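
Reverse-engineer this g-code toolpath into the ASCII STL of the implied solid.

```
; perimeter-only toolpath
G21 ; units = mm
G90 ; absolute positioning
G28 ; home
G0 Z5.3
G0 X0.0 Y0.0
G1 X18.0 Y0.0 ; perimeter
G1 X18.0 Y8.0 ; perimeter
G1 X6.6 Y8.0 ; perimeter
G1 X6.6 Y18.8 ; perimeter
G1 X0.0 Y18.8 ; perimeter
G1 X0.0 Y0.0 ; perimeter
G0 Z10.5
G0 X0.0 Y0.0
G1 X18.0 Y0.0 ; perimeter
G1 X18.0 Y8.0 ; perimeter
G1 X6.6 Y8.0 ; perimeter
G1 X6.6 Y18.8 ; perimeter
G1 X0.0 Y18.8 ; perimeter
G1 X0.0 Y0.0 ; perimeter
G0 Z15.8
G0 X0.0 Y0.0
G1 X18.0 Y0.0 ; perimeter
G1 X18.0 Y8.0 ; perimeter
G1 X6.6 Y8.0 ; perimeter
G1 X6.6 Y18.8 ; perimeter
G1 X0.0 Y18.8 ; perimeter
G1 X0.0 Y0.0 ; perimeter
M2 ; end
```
solid part
  facet normal 0.0000 0.0000 -1.0000
    outer loop
      vertex 18.0 8.0 0.0
      vertex 18.0 0.0 0.0
      vertex 0.0 0.0 0.0
    endloop
  endfacet
  facet normal 0.0000 0.0000 -1.0000
    outer loop
      vertex 6.6 8.0 0.0
      vertex 18.0 8.0 0.0
      vertex 0.0 0.0 0.0
    endloop
  endfacet
  facet normal 0.0000 0.0000 -1.0000
    outer loop
      vertex 6.6 18.8 0.0
      vertex 6.6 8.0 0.0
      vertex 0.0 0.0 0.0
    endloop
  endfacet
  facet normal 0.0000 0.0000 -1.0000
    outer loop
      vertex 0.0 18.8 0.0
      vertex 6.6 18.8 0.0
      vertex 0.0 0.0 0.0
    endloop
  endfacet
  facet normal 0.0000 0.0000 1.0000
    outer loop
      vertex 0.0 0.0 15.8
      vertex 18.0 0.0 15.8
      vertex 18.0 8.0 15.8
    endloop
  endfacet
  facet normal 0.0000 0.0000 1.0000
    outer loop
      vertex 0.0 0.0 15.8
      vertex 18.0 8.0 15.8
      vertex 6.6 8.0 15.8
    endloop
  endfacet
  facet normal 0.0000 0.0000 1.0000
    outer loop
      vertex 0.0 0.0 15.8
      vertex 6.6 8.0 15.8
      vertex 6.6 18.8 15.8
    endloop
  endfacet
  facet normal 0.0000 0.0000 1.0000
    outer loop
      vertex 0.0 0.0 15.8
      vertex 6.6 18.8 15.8
      vertex 0.0 18.8 15.8
    endloop
  endfacet
  facet normal 0.0000 -1.0000 0.0000
    outer loop
      vertex 0.0 0.0 0.0
      vertex 18.0 0.0 0.0
      vertex 18.0 0.0 15.8
    endloop
  endfacet
  facet normal 0.0000 -1.0000 0.0000
    outer loop
      vertex 0.0 0.0 0.0
      vertex 18.0 0.0 15.8
      vertex 0.0 0.0 15.8
    endloop
  endfacet
  facet normal 1.0000 0.0000 0.0000
    outer loop
      vertex 18.0 0.0 0.0
      vertex 18.0 8.0 0.0
      vertex 18.0 8.0 15.8
    endloop
  endfacet
  facet normal 1.0000 0.0000 0.0000
    outer loop
      vertex 18.0 0.0 0.0
      vertex 18.0 8.0 15.8
      vertex 18.0 0.0 15.8
    endloop
  endfacet
  facet normal 0.0000 1.0000 0.0000
    outer loop
      vertex 18.0 8.0 0.0
      vertex 6.6 8.0 0.0
      vertex 6.6 8.0 15.8
    endloop
  endfacet
  facet normal 0.0000 1.0000 0.0000
    outer loop
      vertex 18.0 8.0 0.0
      vertex 6.6 8.0 15.8
      vertex 18.0 8.0 15.8
    endloop
  endfacet
  facet normal 1.0000 0.0000 0.0000
    outer loop
      vertex 6.6 8.0 0.0
      vertex 6.6 18.8 0.0
      vertex 6.6 18.8 15.8
    endloop
  endfacet
  facet normal 1.0000 0.0000 0.0000
    outer loop
      vertex 6.6 8.0 0.0
      vertex 6.6 18.8 15.8
      vertex 6.6 8.0 15.8
    endloop
  endfacet
  facet normal 0.0000 1.0000 0.0000
    outer loop
      vertex 6.6 18.8 0.0
      vertex 0.0 18.8 0.0
      vertex 0.0 18.8 15.8
    endloop
  endfacet
  facet normal 0.0000 1.0000 0.0000
    outer loop
      vertex 6.6 18.8 0.0
      vertex 0.0 18.8 15.8
      vertex 6.6 18.8 15.8
    endloop
  endfacet
  facet normal -1.0000 0.0000 0.0000
    outer loop
      vertex 0.0 18.8 0.0
      vertex 0.0 0.0 0.0
      vertex 0.0 0.0 15.8
    endloop
  endfacet
  facet normal -1.0000 0.0000 0.0000
    outer loop
      vertex 0.0 18.8 0.0
      vertex 0.0 0.0 15.8
      vertex 0.0 18.8 15.8
    endloop
  endfacet
endsolid part

The G0 Z moves step by Δz≈5.3 mm. Every layer's G1 loop is the same polygon, so the solid is a straight extrusion of it from z=0 to z≈15.8. Closing with flat bottom and top caps and triangulating gives 20 facets — an L-shaped prism: outer 18 × 18.8 mm, arm thicknesses ≈ 8 mm (horizontal) and 6.6 mm (vertical), extruded 15.8 mm in z.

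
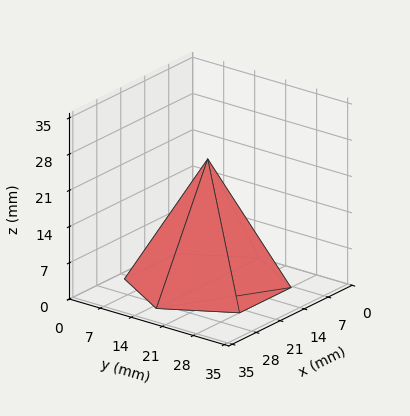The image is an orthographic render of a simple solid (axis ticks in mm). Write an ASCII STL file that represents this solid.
Reading the render: the shape is a regular 6-sided pyramid, base circumscribed radius ≈ 15 mm, apex at z ≈ 24 mm (dimensions read to the nearest mm from the axis ticks). For the STL, each face is triangulated and given an outward normal.

solid part
  facet normal 0.0000 0.0000 -1.0000
    outer loop
      vertex 7.5 28.0 0.0
      vertex 22.5 28.0 0.0
      vertex 30.0 15.0 0.0
    endloop
  endfacet
  facet normal 0.0000 0.0000 -1.0000
    outer loop
      vertex 0.0 15.0 0.0
      vertex 7.5 28.0 0.0
      vertex 30.0 15.0 0.0
    endloop
  endfacet
  facet normal 0.0000 0.0000 -1.0000
    outer loop
      vertex 7.5 2.0 0.0
      vertex 0.0 15.0 0.0
      vertex 30.0 15.0 0.0
    endloop
  endfacet
  facet normal 0.0000 0.0000 -1.0000
    outer loop
      vertex 22.5 2.0 0.0
      vertex 7.5 2.0 0.0
      vertex 30.0 15.0 0.0
    endloop
  endfacet
  facet normal 0.7617 0.4395 0.4761
    outer loop
      vertex 30.0 15.0 0.0
      vertex 22.5 28.0 0.0
      vertex 15.0 15.0 24.0
    endloop
  endfacet
  facet normal 0.0000 0.8793 0.4763
    outer loop
      vertex 22.5 28.0 0.0
      vertex 7.5 28.0 0.0
      vertex 15.0 15.0 24.0
    endloop
  endfacet
  facet normal -0.7617 0.4395 0.4761
    outer loop
      vertex 7.5 28.0 0.0
      vertex 0.0 15.0 0.0
      vertex 15.0 15.0 24.0
    endloop
  endfacet
  facet normal -0.7617 -0.4395 0.4761
    outer loop
      vertex 0.0 15.0 0.0
      vertex 7.5 2.0 0.0
      vertex 15.0 15.0 24.0
    endloop
  endfacet
  facet normal 0.0000 -0.8793 0.4763
    outer loop
      vertex 7.5 2.0 0.0
      vertex 22.5 2.0 0.0
      vertex 15.0 15.0 24.0
    endloop
  endfacet
  facet normal 0.7617 -0.4395 0.4761
    outer loop
      vertex 22.5 2.0 0.0
      vertex 30.0 15.0 0.0
      vertex 15.0 15.0 24.0
    endloop
  endfacet
endsolid part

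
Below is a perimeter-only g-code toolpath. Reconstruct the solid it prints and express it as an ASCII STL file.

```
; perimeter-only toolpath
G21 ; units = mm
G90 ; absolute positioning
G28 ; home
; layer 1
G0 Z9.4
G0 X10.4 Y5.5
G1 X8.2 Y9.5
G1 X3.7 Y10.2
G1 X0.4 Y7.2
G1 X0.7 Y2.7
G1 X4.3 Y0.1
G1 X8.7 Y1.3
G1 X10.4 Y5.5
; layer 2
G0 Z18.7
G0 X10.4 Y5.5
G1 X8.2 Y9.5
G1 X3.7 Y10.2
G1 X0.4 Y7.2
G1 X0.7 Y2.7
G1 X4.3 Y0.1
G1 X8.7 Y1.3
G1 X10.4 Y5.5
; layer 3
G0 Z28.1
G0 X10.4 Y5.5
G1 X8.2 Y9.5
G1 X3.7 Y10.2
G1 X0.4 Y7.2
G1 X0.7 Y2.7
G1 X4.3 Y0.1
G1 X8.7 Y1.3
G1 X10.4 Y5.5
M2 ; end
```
solid part
  facet normal 0.0000 0.0000 -1.0000
    outer loop
      vertex 3.7 10.2 0.0
      vertex 8.2 9.5 0.0
      vertex 10.4 5.5 0.0
    endloop
  endfacet
  facet normal 0.0000 0.0000 -1.0000
    outer loop
      vertex 0.4 7.2 0.0
      vertex 3.7 10.2 0.0
      vertex 10.4 5.5 0.0
    endloop
  endfacet
  facet normal 0.0000 0.0000 -1.0000
    outer loop
      vertex 0.7 2.7 0.0
      vertex 0.4 7.2 0.0
      vertex 10.4 5.5 0.0
    endloop
  endfacet
  facet normal 0.0000 0.0000 -1.0000
    outer loop
      vertex 4.3 0.1 0.0
      vertex 0.7 2.7 0.0
      vertex 10.4 5.5 0.0
    endloop
  endfacet
  facet normal 0.0000 0.0000 -1.0000
    outer loop
      vertex 8.7 1.3 0.0
      vertex 4.3 0.1 0.0
      vertex 10.4 5.5 0.0
    endloop
  endfacet
  facet normal 0.0000 0.0000 1.0000
    outer loop
      vertex 10.4 5.5 28.1
      vertex 8.2 9.5 28.1
      vertex 3.7 10.2 28.1
    endloop
  endfacet
  facet normal 0.0000 0.0000 1.0000
    outer loop
      vertex 10.4 5.5 28.1
      vertex 3.7 10.2 28.1
      vertex 0.4 7.2 28.1
    endloop
  endfacet
  facet normal 0.0000 0.0000 1.0000
    outer loop
      vertex 10.4 5.5 28.1
      vertex 0.4 7.2 28.1
      vertex 0.7 2.7 28.1
    endloop
  endfacet
  facet normal 0.0000 0.0000 1.0000
    outer loop
      vertex 10.4 5.5 28.1
      vertex 0.7 2.7 28.1
      vertex 4.3 0.1 28.1
    endloop
  endfacet
  facet normal 0.0000 0.0000 1.0000
    outer loop
      vertex 10.4 5.5 28.1
      vertex 4.3 0.1 28.1
      vertex 8.7 1.3 28.1
    endloop
  endfacet
  facet normal 0.8762 0.4819 0.0000
    outer loop
      vertex 10.4 5.5 0.0
      vertex 8.2 9.5 0.0
      vertex 8.2 9.5 28.1
    endloop
  endfacet
  facet normal 0.8762 0.4819 0.0000
    outer loop
      vertex 10.4 5.5 0.0
      vertex 8.2 9.5 28.1
      vertex 10.4 5.5 28.1
    endloop
  endfacet
  facet normal 0.1537 0.9881 0.0000
    outer loop
      vertex 8.2 9.5 0.0
      vertex 3.7 10.2 0.0
      vertex 3.7 10.2 28.1
    endloop
  endfacet
  facet normal 0.1537 0.9881 0.0000
    outer loop
      vertex 8.2 9.5 0.0
      vertex 3.7 10.2 28.1
      vertex 8.2 9.5 28.1
    endloop
  endfacet
  facet normal -0.6727 0.7399 0.0000
    outer loop
      vertex 3.7 10.2 0.0
      vertex 0.4 7.2 0.0
      vertex 0.4 7.2 28.1
    endloop
  endfacet
  facet normal -0.6727 0.7399 0.0000
    outer loop
      vertex 3.7 10.2 0.0
      vertex 0.4 7.2 28.1
      vertex 3.7 10.2 28.1
    endloop
  endfacet
  facet normal -0.9978 -0.0665 0.0000
    outer loop
      vertex 0.4 7.2 0.0
      vertex 0.7 2.7 0.0
      vertex 0.7 2.7 28.1
    endloop
  endfacet
  facet normal -0.9978 -0.0665 0.0000
    outer loop
      vertex 0.4 7.2 0.0
      vertex 0.7 2.7 28.1
      vertex 0.4 7.2 28.1
    endloop
  endfacet
  facet normal -0.5855 -0.8107 0.0000
    outer loop
      vertex 0.7 2.7 0.0
      vertex 4.3 0.1 0.0
      vertex 4.3 0.1 28.1
    endloop
  endfacet
  facet normal -0.5855 -0.8107 0.0000
    outer loop
      vertex 0.7 2.7 0.0
      vertex 4.3 0.1 28.1
      vertex 0.7 2.7 28.1
    endloop
  endfacet
  facet normal 0.2631 -0.9648 0.0000
    outer loop
      vertex 4.3 0.1 0.0
      vertex 8.7 1.3 0.0
      vertex 8.7 1.3 28.1
    endloop
  endfacet
  facet normal 0.2631 -0.9648 0.0000
    outer loop
      vertex 4.3 0.1 0.0
      vertex 8.7 1.3 28.1
      vertex 4.3 0.1 28.1
    endloop
  endfacet
  facet normal 0.9269 -0.3752 0.0000
    outer loop
      vertex 8.7 1.3 0.0
      vertex 10.4 5.5 0.0
      vertex 10.4 5.5 28.1
    endloop
  endfacet
  facet normal 0.9269 -0.3752 0.0000
    outer loop
      vertex 8.7 1.3 0.0
      vertex 10.4 5.5 28.1
      vertex 8.7 1.3 28.1
    endloop
  endfacet
endsolid part

The G0 Z moves step by Δz≈9.4 mm. Every layer's G1 loop is the same polygon, so the solid is a straight extrusion of it from z=0 to z≈28.1. Closing with flat bottom and top caps and triangulating gives 24 facets — a regular 7-sided prism (a cylinder approximated with 7 flat sides), circumscribed radius ≈ 5.2 mm, height ≈ 28.1 mm.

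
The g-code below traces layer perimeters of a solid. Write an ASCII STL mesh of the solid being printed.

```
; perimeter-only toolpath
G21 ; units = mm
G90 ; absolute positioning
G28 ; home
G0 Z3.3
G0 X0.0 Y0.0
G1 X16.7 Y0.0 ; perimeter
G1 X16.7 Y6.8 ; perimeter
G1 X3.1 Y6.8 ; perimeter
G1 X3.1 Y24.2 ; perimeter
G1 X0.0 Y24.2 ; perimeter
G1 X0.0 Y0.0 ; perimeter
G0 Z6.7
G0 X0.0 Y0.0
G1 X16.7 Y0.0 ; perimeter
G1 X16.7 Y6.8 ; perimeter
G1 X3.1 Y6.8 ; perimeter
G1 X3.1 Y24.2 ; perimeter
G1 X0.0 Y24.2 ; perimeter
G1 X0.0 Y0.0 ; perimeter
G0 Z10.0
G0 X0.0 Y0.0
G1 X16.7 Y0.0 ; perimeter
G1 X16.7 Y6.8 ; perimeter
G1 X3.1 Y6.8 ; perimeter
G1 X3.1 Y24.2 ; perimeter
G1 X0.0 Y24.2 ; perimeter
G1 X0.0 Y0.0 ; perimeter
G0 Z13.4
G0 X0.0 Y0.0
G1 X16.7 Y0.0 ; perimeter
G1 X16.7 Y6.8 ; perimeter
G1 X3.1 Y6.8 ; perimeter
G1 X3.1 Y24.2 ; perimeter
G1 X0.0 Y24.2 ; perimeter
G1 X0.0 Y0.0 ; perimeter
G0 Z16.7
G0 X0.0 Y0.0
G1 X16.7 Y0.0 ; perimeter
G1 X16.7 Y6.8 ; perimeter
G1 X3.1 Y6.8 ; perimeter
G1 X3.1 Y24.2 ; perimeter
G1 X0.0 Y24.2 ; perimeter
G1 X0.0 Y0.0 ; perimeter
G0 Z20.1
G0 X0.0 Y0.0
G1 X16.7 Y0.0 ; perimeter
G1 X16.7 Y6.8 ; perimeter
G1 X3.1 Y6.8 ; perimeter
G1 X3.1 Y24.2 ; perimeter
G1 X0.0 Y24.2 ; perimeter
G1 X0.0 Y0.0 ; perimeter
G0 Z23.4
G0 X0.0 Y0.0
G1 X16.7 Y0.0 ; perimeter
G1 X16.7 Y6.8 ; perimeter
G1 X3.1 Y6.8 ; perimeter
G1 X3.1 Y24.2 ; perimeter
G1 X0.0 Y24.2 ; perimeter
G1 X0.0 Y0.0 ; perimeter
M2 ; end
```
solid part
  facet normal 0.0000 0.0000 -1.0000
    outer loop
      vertex 16.7 6.8 0.0
      vertex 16.7 0.0 0.0
      vertex 0.0 0.0 0.0
    endloop
  endfacet
  facet normal 0.0000 0.0000 -1.0000
    outer loop
      vertex 3.1 6.8 0.0
      vertex 16.7 6.8 0.0
      vertex 0.0 0.0 0.0
    endloop
  endfacet
  facet normal 0.0000 0.0000 -1.0000
    outer loop
      vertex 3.1 24.2 0.0
      vertex 3.1 6.8 0.0
      vertex 0.0 0.0 0.0
    endloop
  endfacet
  facet normal 0.0000 0.0000 -1.0000
    outer loop
      vertex 0.0 24.2 0.0
      vertex 3.1 24.2 0.0
      vertex 0.0 0.0 0.0
    endloop
  endfacet
  facet normal 0.0000 0.0000 1.0000
    outer loop
      vertex 0.0 0.0 23.4
      vertex 16.7 0.0 23.4
      vertex 16.7 6.8 23.4
    endloop
  endfacet
  facet normal 0.0000 0.0000 1.0000
    outer loop
      vertex 0.0 0.0 23.4
      vertex 16.7 6.8 23.4
      vertex 3.1 6.8 23.4
    endloop
  endfacet
  facet normal 0.0000 0.0000 1.0000
    outer loop
      vertex 0.0 0.0 23.4
      vertex 3.1 6.8 23.4
      vertex 3.1 24.2 23.4
    endloop
  endfacet
  facet normal 0.0000 0.0000 1.0000
    outer loop
      vertex 0.0 0.0 23.4
      vertex 3.1 24.2 23.4
      vertex 0.0 24.2 23.4
    endloop
  endfacet
  facet normal 0.0000 -1.0000 0.0000
    outer loop
      vertex 0.0 0.0 0.0
      vertex 16.7 0.0 0.0
      vertex 16.7 0.0 23.4
    endloop
  endfacet
  facet normal 0.0000 -1.0000 0.0000
    outer loop
      vertex 0.0 0.0 0.0
      vertex 16.7 0.0 23.4
      vertex 0.0 0.0 23.4
    endloop
  endfacet
  facet normal 1.0000 0.0000 0.0000
    outer loop
      vertex 16.7 0.0 0.0
      vertex 16.7 6.8 0.0
      vertex 16.7 6.8 23.4
    endloop
  endfacet
  facet normal 1.0000 0.0000 0.0000
    outer loop
      vertex 16.7 0.0 0.0
      vertex 16.7 6.8 23.4
      vertex 16.7 0.0 23.4
    endloop
  endfacet
  facet normal 0.0000 1.0000 0.0000
    outer loop
      vertex 16.7 6.8 0.0
      vertex 3.1 6.8 0.0
      vertex 3.1 6.8 23.4
    endloop
  endfacet
  facet normal 0.0000 1.0000 0.0000
    outer loop
      vertex 16.7 6.8 0.0
      vertex 3.1 6.8 23.4
      vertex 16.7 6.8 23.4
    endloop
  endfacet
  facet normal 1.0000 0.0000 0.0000
    outer loop
      vertex 3.1 6.8 0.0
      vertex 3.1 24.2 0.0
      vertex 3.1 24.2 23.4
    endloop
  endfacet
  facet normal 1.0000 0.0000 0.0000
    outer loop
      vertex 3.1 6.8 0.0
      vertex 3.1 24.2 23.4
      vertex 3.1 6.8 23.4
    endloop
  endfacet
  facet normal 0.0000 1.0000 0.0000
    outer loop
      vertex 3.1 24.2 0.0
      vertex 0.0 24.2 0.0
      vertex 0.0 24.2 23.4
    endloop
  endfacet
  facet normal 0.0000 1.0000 0.0000
    outer loop
      vertex 3.1 24.2 0.0
      vertex 0.0 24.2 23.4
      vertex 3.1 24.2 23.4
    endloop
  endfacet
  facet normal -1.0000 0.0000 0.0000
    outer loop
      vertex 0.0 24.2 0.0
      vertex 0.0 0.0 0.0
      vertex 0.0 0.0 23.4
    endloop
  endfacet
  facet normal -1.0000 0.0000 0.0000
    outer loop
      vertex 0.0 24.2 0.0
      vertex 0.0 0.0 23.4
      vertex 0.0 24.2 23.4
    endloop
  endfacet
endsolid part

The G0 Z moves step by Δz≈3.3 mm. Every layer's G1 loop is the same polygon, so the solid is a straight extrusion of it from z=0 to z≈23.4. Closing with flat bottom and top caps and triangulating gives 20 facets — an L-shaped prism: outer 16.7 × 24.2 mm, arm thicknesses ≈ 6.8 mm (horizontal) and 3.1 mm (vertical), extruded 23.4 mm in z.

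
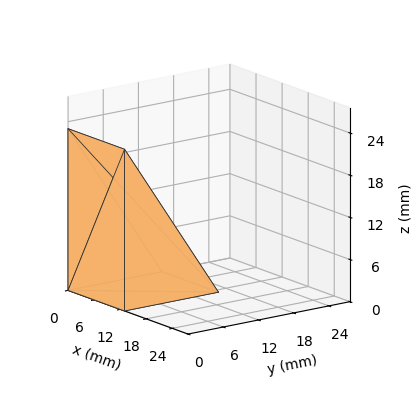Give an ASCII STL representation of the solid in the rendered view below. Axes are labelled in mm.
Reading the render: the shape is a wedge (ramp): 13 × 16 mm base, rising to 23 mm along the y=0 edge and sloping linearly to z=0 at y=16 (dimensions read to the nearest mm from the axis ticks). For the STL, each face is triangulated and given an outward normal.

solid part
  facet normal 0.0000 0.0000 -1.0000
    outer loop
      vertex 13.0 16.0 0.0
      vertex 13.0 0.0 0.0
      vertex 0.0 0.0 0.0
    endloop
  endfacet
  facet normal 0.0000 0.0000 -1.0000
    outer loop
      vertex 0.0 16.0 0.0
      vertex 13.0 16.0 0.0
      vertex 0.0 0.0 0.0
    endloop
  endfacet
  facet normal 0.0000 -1.0000 0.0000
    outer loop
      vertex 0.0 0.0 0.0
      vertex 13.0 0.0 0.0
      vertex 13.0 0.0 23.0
    endloop
  endfacet
  facet normal 0.0000 -1.0000 0.0000
    outer loop
      vertex 0.0 0.0 0.0
      vertex 13.0 0.0 23.0
      vertex 0.0 0.0 23.0
    endloop
  endfacet
  facet normal 0.0000 0.8209 0.5711
    outer loop
      vertex 0.0 0.0 23.0
      vertex 13.0 0.0 23.0
      vertex 13.0 16.0 0.0
    endloop
  endfacet
  facet normal 0.0000 0.8209 0.5711
    outer loop
      vertex 0.0 0.0 23.0
      vertex 13.0 16.0 0.0
      vertex 0.0 16.0 0.0
    endloop
  endfacet
  facet normal -1.0000 0.0000 0.0000
    outer loop
      vertex 0.0 0.0 23.0
      vertex 0.0 16.0 0.0
      vertex 0.0 0.0 0.0
    endloop
  endfacet
  facet normal 1.0000 0.0000 0.0000
    outer loop
      vertex 13.0 0.0 0.0
      vertex 13.0 16.0 0.0
      vertex 13.0 0.0 23.0
    endloop
  endfacet
endsolid part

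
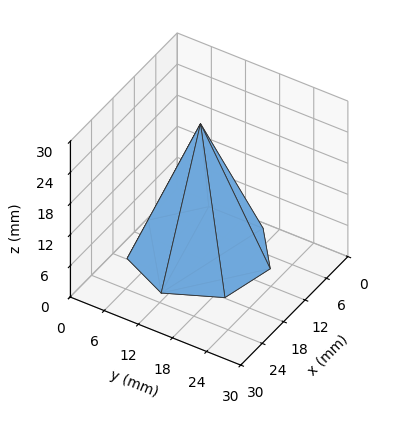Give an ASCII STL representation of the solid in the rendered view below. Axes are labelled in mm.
Reading the render: the shape is a regular 7-sided pyramid, base circumscribed radius ≈ 11 mm, apex at z ≈ 25 mm (dimensions read to the nearest mm from the axis ticks). For the STL, each face is triangulated and given an outward normal.

solid part
  facet normal 0.0000 0.0000 -1.0000
    outer loop
      vertex 8.55 21.72 0.00
      vertex 17.86 19.60 0.00
      vertex 22.00 11.00 0.00
    endloop
  endfacet
  facet normal 0.0000 0.0000 -1.0000
    outer loop
      vertex 1.09 15.77 0.00
      vertex 8.55 21.72 0.00
      vertex 22.00 11.00 0.00
    endloop
  endfacet
  facet normal 0.0000 0.0000 -1.0000
    outer loop
      vertex 1.09 6.23 0.00
      vertex 1.09 15.77 0.00
      vertex 22.00 11.00 0.00
    endloop
  endfacet
  facet normal 0.0000 0.0000 -1.0000
    outer loop
      vertex 8.55 0.28 0.00
      vertex 1.09 6.23 0.00
      vertex 22.00 11.00 0.00
    endloop
  endfacet
  facet normal 0.0000 0.0000 -1.0000
    outer loop
      vertex 17.86 2.40 0.00
      vertex 8.55 0.28 0.00
      vertex 22.00 11.00 0.00
    endloop
  endfacet
  facet normal 0.8376 0.4032 0.3685
    outer loop
      vertex 22.00 11.00 0.00
      vertex 17.86 19.60 0.00
      vertex 11.00 11.00 25.00
    endloop
  endfacet
  facet normal 0.2064 0.9064 0.3685
    outer loop
      vertex 17.86 19.60 0.00
      vertex 8.55 21.72 0.00
      vertex 11.00 11.00 25.00
    endloop
  endfacet
  facet normal -0.5797 0.7268 0.3685
    outer loop
      vertex 8.55 21.72 0.00
      vertex 1.09 15.77 0.00
      vertex 11.00 11.00 25.00
    endloop
  endfacet
  facet normal -0.9296 0.0000 0.3685
    outer loop
      vertex 1.09 15.77 0.00
      vertex 1.09 6.23 0.00
      vertex 11.00 11.00 25.00
    endloop
  endfacet
  facet normal -0.5797 -0.7268 0.3685
    outer loop
      vertex 1.09 6.23 0.00
      vertex 8.55 0.28 0.00
      vertex 11.00 11.00 25.00
    endloop
  endfacet
  facet normal 0.2064 -0.9064 0.3685
    outer loop
      vertex 8.55 0.28 0.00
      vertex 17.86 2.40 0.00
      vertex 11.00 11.00 25.00
    endloop
  endfacet
  facet normal 0.8376 -0.4032 0.3685
    outer loop
      vertex 17.86 2.40 0.00
      vertex 22.00 11.00 0.00
      vertex 11.00 11.00 25.00
    endloop
  endfacet
endsolid part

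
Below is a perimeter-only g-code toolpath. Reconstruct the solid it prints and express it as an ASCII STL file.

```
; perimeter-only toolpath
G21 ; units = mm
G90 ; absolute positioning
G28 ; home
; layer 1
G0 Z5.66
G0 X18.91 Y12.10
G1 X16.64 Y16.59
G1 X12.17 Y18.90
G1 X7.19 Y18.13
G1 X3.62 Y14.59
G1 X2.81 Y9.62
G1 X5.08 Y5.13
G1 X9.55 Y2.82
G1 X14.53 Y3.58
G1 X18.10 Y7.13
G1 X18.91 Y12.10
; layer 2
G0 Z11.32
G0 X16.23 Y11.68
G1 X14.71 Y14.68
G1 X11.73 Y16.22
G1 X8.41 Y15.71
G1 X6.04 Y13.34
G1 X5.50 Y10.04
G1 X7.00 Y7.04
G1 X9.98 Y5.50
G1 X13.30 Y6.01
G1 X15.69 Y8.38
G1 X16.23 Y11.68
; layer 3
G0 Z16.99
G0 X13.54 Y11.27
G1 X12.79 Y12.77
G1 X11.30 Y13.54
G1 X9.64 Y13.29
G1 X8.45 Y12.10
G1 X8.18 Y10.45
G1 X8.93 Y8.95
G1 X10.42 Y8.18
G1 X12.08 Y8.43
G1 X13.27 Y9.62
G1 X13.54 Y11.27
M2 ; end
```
solid part
  facet normal 0.0000 0.0000 -1.0000
    outer loop
      vertex 12.61 21.58 0.00
      vertex 18.57 18.50 0.00
      vertex 21.59 12.51 0.00
    endloop
  endfacet
  facet normal 0.0000 0.0000 -1.0000
    outer loop
      vertex 5.97 20.56 0.00
      vertex 12.61 21.58 0.00
      vertex 21.59 12.51 0.00
    endloop
  endfacet
  facet normal 0.0000 0.0000 -1.0000
    outer loop
      vertex 1.21 15.83 0.00
      vertex 5.97 20.56 0.00
      vertex 21.59 12.51 0.00
    endloop
  endfacet
  facet normal 0.0000 0.0000 -1.0000
    outer loop
      vertex 0.13 9.21 0.00
      vertex 1.21 15.83 0.00
      vertex 21.59 12.51 0.00
    endloop
  endfacet
  facet normal 0.0000 0.0000 -1.0000
    outer loop
      vertex 3.15 3.22 0.00
      vertex 0.13 9.21 0.00
      vertex 21.59 12.51 0.00
    endloop
  endfacet
  facet normal 0.0000 0.0000 -1.0000
    outer loop
      vertex 9.11 0.14 0.00
      vertex 3.15 3.22 0.00
      vertex 21.59 12.51 0.00
    endloop
  endfacet
  facet normal 0.0000 0.0000 -1.0000
    outer loop
      vertex 15.75 1.16 0.00
      vertex 9.11 0.14 0.00
      vertex 21.59 12.51 0.00
    endloop
  endfacet
  facet normal 0.0000 0.0000 -1.0000
    outer loop
      vertex 20.51 5.89 0.00
      vertex 15.75 1.16 0.00
      vertex 21.59 12.51 0.00
    endloop
  endfacet
  facet normal 0.8125 0.4096 0.4148
    outer loop
      vertex 21.59 12.51 0.00
      vertex 18.57 18.50 0.00
      vertex 10.86 10.86 22.65
    endloop
  endfacet
  facet normal 0.4177 0.8083 0.4149
    outer loop
      vertex 18.57 18.50 0.00
      vertex 12.61 21.58 0.00
      vertex 10.86 10.86 22.65
    endloop
  endfacet
  facet normal -0.1381 0.8993 0.4150
    outer loop
      vertex 12.61 21.58 0.00
      vertex 5.97 20.56 0.00
      vertex 10.86 10.86 22.65
    endloop
  endfacet
  facet normal -0.6413 0.6454 0.4149
    outer loop
      vertex 5.97 20.56 0.00
      vertex 1.21 15.83 0.00
      vertex 10.86 10.86 22.65
    endloop
  endfacet
  facet normal -0.8981 0.1465 0.4148
    outer loop
      vertex 1.21 15.83 0.00
      vertex 0.13 9.21 0.00
      vertex 10.86 10.86 22.65
    endloop
  endfacet
  facet normal -0.8125 -0.4096 0.4148
    outer loop
      vertex 0.13 9.21 0.00
      vertex 3.15 3.22 0.00
      vertex 10.86 10.86 22.65
    endloop
  endfacet
  facet normal -0.4177 -0.8083 0.4149
    outer loop
      vertex 3.15 3.22 0.00
      vertex 9.11 0.14 0.00
      vertex 10.86 10.86 22.65
    endloop
  endfacet
  facet normal 0.1381 -0.8993 0.4150
    outer loop
      vertex 9.11 0.14 0.00
      vertex 15.75 1.16 0.00
      vertex 10.86 10.86 22.65
    endloop
  endfacet
  facet normal 0.6413 -0.6454 0.4149
    outer loop
      vertex 15.75 1.16 0.00
      vertex 20.51 5.89 0.00
      vertex 10.86 10.86 22.65
    endloop
  endfacet
  facet normal 0.8981 -0.1465 0.4148
    outer loop
      vertex 20.51 5.89 0.00
      vertex 21.59 12.51 0.00
      vertex 10.86 10.86 22.65
    endloop
  endfacet
endsolid part

The G0 Z moves step by Δz≈5.66 mm. The G1 loops shrink linearly with z, so the solid tapers from its base footprint up to z≈22.6. Closing with a flat bottom cap and the tapered top and triangulating gives 18 facets — a regular 10-sided pyramid, base circumscribed radius ≈ 10.9 mm, apex at z ≈ 22.6 mm.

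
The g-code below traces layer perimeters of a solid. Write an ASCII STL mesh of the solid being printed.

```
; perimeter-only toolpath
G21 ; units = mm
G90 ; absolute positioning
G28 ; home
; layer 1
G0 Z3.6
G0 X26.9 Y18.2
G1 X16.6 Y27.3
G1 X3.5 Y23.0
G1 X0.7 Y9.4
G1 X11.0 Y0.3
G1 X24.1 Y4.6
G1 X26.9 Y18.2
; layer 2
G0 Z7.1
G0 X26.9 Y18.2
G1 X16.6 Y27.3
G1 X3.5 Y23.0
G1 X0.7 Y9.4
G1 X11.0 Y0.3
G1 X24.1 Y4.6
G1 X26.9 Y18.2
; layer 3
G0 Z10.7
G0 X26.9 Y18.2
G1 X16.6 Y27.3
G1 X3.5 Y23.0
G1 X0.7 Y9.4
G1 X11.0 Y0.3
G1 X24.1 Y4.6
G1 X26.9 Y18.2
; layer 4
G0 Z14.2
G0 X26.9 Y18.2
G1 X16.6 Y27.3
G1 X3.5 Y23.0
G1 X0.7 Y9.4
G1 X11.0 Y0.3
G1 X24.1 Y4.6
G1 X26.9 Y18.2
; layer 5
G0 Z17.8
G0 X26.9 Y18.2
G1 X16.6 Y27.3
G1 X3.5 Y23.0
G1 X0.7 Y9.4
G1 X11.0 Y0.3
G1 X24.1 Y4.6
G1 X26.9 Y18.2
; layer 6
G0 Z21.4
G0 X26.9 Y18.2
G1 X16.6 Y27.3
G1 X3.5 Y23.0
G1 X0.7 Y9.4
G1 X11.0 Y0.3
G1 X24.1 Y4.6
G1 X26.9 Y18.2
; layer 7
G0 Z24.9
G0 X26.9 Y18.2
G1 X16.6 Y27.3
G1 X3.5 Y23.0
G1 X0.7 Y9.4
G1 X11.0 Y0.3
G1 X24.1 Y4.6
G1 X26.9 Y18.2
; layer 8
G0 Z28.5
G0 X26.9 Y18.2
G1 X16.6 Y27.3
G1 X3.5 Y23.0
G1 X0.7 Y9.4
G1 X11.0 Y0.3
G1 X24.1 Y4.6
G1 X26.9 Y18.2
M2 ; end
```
solid part
  facet normal 0.0000 0.0000 -1.0000
    outer loop
      vertex 3.5 23.0 0.0
      vertex 16.6 27.3 0.0
      vertex 26.9 18.2 0.0
    endloop
  endfacet
  facet normal 0.0000 0.0000 -1.0000
    outer loop
      vertex 0.7 9.4 0.0
      vertex 3.5 23.0 0.0
      vertex 26.9 18.2 0.0
    endloop
  endfacet
  facet normal 0.0000 0.0000 -1.0000
    outer loop
      vertex 11.0 0.3 0.0
      vertex 0.7 9.4 0.0
      vertex 26.9 18.2 0.0
    endloop
  endfacet
  facet normal 0.0000 0.0000 -1.0000
    outer loop
      vertex 24.1 4.6 0.0
      vertex 11.0 0.3 0.0
      vertex 26.9 18.2 0.0
    endloop
  endfacet
  facet normal 0.0000 0.0000 1.0000
    outer loop
      vertex 26.9 18.2 28.5
      vertex 16.6 27.3 28.5
      vertex 3.5 23.0 28.5
    endloop
  endfacet
  facet normal 0.0000 0.0000 1.0000
    outer loop
      vertex 26.9 18.2 28.5
      vertex 3.5 23.0 28.5
      vertex 0.7 9.4 28.5
    endloop
  endfacet
  facet normal 0.0000 0.0000 1.0000
    outer loop
      vertex 26.9 18.2 28.5
      vertex 0.7 9.4 28.5
      vertex 11.0 0.3 28.5
    endloop
  endfacet
  facet normal 0.0000 0.0000 1.0000
    outer loop
      vertex 26.9 18.2 28.5
      vertex 11.0 0.3 28.5
      vertex 24.1 4.6 28.5
    endloop
  endfacet
  facet normal 0.6621 0.7494 0.0000
    outer loop
      vertex 26.9 18.2 0.0
      vertex 16.6 27.3 0.0
      vertex 16.6 27.3 28.5
    endloop
  endfacet
  facet normal 0.6621 0.7494 0.0000
    outer loop
      vertex 26.9 18.2 0.0
      vertex 16.6 27.3 28.5
      vertex 26.9 18.2 28.5
    endloop
  endfacet
  facet normal -0.3119 0.9501 0.0000
    outer loop
      vertex 16.6 27.3 0.0
      vertex 3.5 23.0 0.0
      vertex 3.5 23.0 28.5
    endloop
  endfacet
  facet normal -0.3119 0.9501 0.0000
    outer loop
      vertex 16.6 27.3 0.0
      vertex 3.5 23.0 28.5
      vertex 16.6 27.3 28.5
    endloop
  endfacet
  facet normal -0.9795 0.2017 0.0000
    outer loop
      vertex 3.5 23.0 0.0
      vertex 0.7 9.4 0.0
      vertex 0.7 9.4 28.5
    endloop
  endfacet
  facet normal -0.9795 0.2017 0.0000
    outer loop
      vertex 3.5 23.0 0.0
      vertex 0.7 9.4 28.5
      vertex 3.5 23.0 28.5
    endloop
  endfacet
  facet normal -0.6621 -0.7494 0.0000
    outer loop
      vertex 0.7 9.4 0.0
      vertex 11.0 0.3 0.0
      vertex 11.0 0.3 28.5
    endloop
  endfacet
  facet normal -0.6621 -0.7494 0.0000
    outer loop
      vertex 0.7 9.4 0.0
      vertex 11.0 0.3 28.5
      vertex 0.7 9.4 28.5
    endloop
  endfacet
  facet normal 0.3119 -0.9501 0.0000
    outer loop
      vertex 11.0 0.3 0.0
      vertex 24.1 4.6 0.0
      vertex 24.1 4.6 28.5
    endloop
  endfacet
  facet normal 0.3119 -0.9501 0.0000
    outer loop
      vertex 11.0 0.3 0.0
      vertex 24.1 4.6 28.5
      vertex 11.0 0.3 28.5
    endloop
  endfacet
  facet normal 0.9795 -0.2017 0.0000
    outer loop
      vertex 24.1 4.6 0.0
      vertex 26.9 18.2 0.0
      vertex 26.9 18.2 28.5
    endloop
  endfacet
  facet normal 0.9795 -0.2017 0.0000
    outer loop
      vertex 24.1 4.6 0.0
      vertex 26.9 18.2 28.5
      vertex 24.1 4.6 28.5
    endloop
  endfacet
endsolid part

The G0 Z moves step by Δz≈3.6 mm. Every layer's G1 loop is the same polygon, so the solid is a straight extrusion of it from z=0 to z≈28.5. Closing with flat bottom and top caps and triangulating gives 20 facets — a regular 6-sided prism (a cylinder approximated with 6 flat sides), circumscribed radius ≈ 13.8 mm, height ≈ 28.5 mm.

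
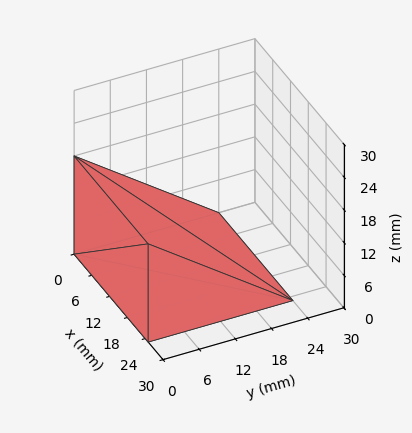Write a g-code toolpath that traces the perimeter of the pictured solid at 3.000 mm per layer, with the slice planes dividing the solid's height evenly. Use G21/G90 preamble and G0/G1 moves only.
Reading the render: the shape is a wedge (ramp): 25 × 24 mm base, rising to 18 mm along the y=0 edge and sloping linearly to z=0 at y=24 (dimensions read to the nearest mm from the axis ticks). For the g-code, the solid's height is divided into equal slices at the stated Δz and each level perimeter traced with G1 moves after a G0 lift.

; perimeter-only toolpath
G21 ; units = mm
G90 ; absolute positioning
G28 ; home
; layer 1
G0 Z3.000
G0 X0.000 Y0.000
G1 X25.000 Y0.000
G1 X25.000 Y20.000
G1 X0.000 Y20.000
G1 X0.000 Y0.000
; layer 2
G0 Z6.000
G0 X0.000 Y0.000
G1 X25.000 Y0.000
G1 X25.000 Y16.000
G1 X0.000 Y16.000
G1 X0.000 Y0.000
; layer 3
G0 Z9.000
G0 X0.000 Y0.000
G1 X25.000 Y0.000
G1 X25.000 Y12.000
G1 X0.000 Y12.000
G1 X0.000 Y0.000
; layer 4
G0 Z12.000
G0 X0.000 Y0.000
G1 X25.000 Y0.000
G1 X25.000 Y8.000
G1 X0.000 Y8.000
G1 X0.000 Y0.000
; layer 5
G0 Z15.000
G0 X0.000 Y0.000
G1 X25.000 Y0.000
G1 X25.000 Y4.000
G1 X0.000 Y4.000
G1 X0.000 Y0.000
M2 ; end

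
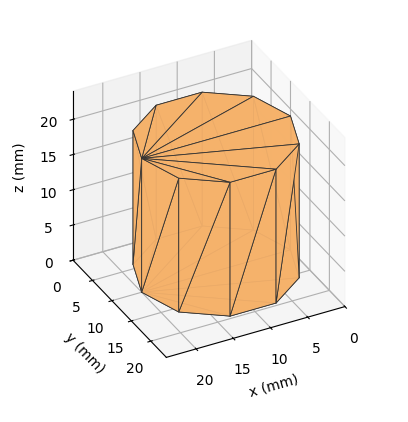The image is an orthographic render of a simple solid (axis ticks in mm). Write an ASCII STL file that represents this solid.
Reading the render: the shape is a regular 10-sided prism (a cylinder approximated with 10 flat sides), circumscribed radius ≈ 10 mm, height ≈ 19 mm (dimensions read to the nearest mm from the axis ticks). For the STL, each face is triangulated and given an outward normal.

solid part
  facet normal 0.0000 0.0000 -1.0000
    outer loop
      vertex 13.09 19.51 0.00
      vertex 18.09 15.88 0.00
      vertex 20.00 10.00 0.00
    endloop
  endfacet
  facet normal 0.0000 0.0000 -1.0000
    outer loop
      vertex 6.91 19.51 0.00
      vertex 13.09 19.51 0.00
      vertex 20.00 10.00 0.00
    endloop
  endfacet
  facet normal 0.0000 0.0000 -1.0000
    outer loop
      vertex 1.91 15.88 0.00
      vertex 6.91 19.51 0.00
      vertex 20.00 10.00 0.00
    endloop
  endfacet
  facet normal 0.0000 0.0000 -1.0000
    outer loop
      vertex 0.00 10.00 0.00
      vertex 1.91 15.88 0.00
      vertex 20.00 10.00 0.00
    endloop
  endfacet
  facet normal 0.0000 0.0000 -1.0000
    outer loop
      vertex 1.91 4.12 0.00
      vertex 0.00 10.00 0.00
      vertex 20.00 10.00 0.00
    endloop
  endfacet
  facet normal 0.0000 0.0000 -1.0000
    outer loop
      vertex 6.91 0.49 0.00
      vertex 1.91 4.12 0.00
      vertex 20.00 10.00 0.00
    endloop
  endfacet
  facet normal 0.0000 0.0000 -1.0000
    outer loop
      vertex 13.09 0.49 0.00
      vertex 6.91 0.49 0.00
      vertex 20.00 10.00 0.00
    endloop
  endfacet
  facet normal 0.0000 0.0000 -1.0000
    outer loop
      vertex 18.09 4.12 0.00
      vertex 13.09 0.49 0.00
      vertex 20.00 10.00 0.00
    endloop
  endfacet
  facet normal 0.0000 0.0000 1.0000
    outer loop
      vertex 20.00 10.00 19.00
      vertex 18.09 15.88 19.00
      vertex 13.09 19.51 19.00
    endloop
  endfacet
  facet normal 0.0000 0.0000 1.0000
    outer loop
      vertex 20.00 10.00 19.00
      vertex 13.09 19.51 19.00
      vertex 6.91 19.51 19.00
    endloop
  endfacet
  facet normal 0.0000 0.0000 1.0000
    outer loop
      vertex 20.00 10.00 19.00
      vertex 6.91 19.51 19.00
      vertex 1.91 15.88 19.00
    endloop
  endfacet
  facet normal 0.0000 0.0000 1.0000
    outer loop
      vertex 20.00 10.00 19.00
      vertex 1.91 15.88 19.00
      vertex 0.00 10.00 19.00
    endloop
  endfacet
  facet normal 0.0000 0.0000 1.0000
    outer loop
      vertex 20.00 10.00 19.00
      vertex 0.00 10.00 19.00
      vertex 1.91 4.12 19.00
    endloop
  endfacet
  facet normal 0.0000 0.0000 1.0000
    outer loop
      vertex 20.00 10.00 19.00
      vertex 1.91 4.12 19.00
      vertex 6.91 0.49 19.00
    endloop
  endfacet
  facet normal 0.0000 0.0000 1.0000
    outer loop
      vertex 20.00 10.00 19.00
      vertex 6.91 0.49 19.00
      vertex 13.09 0.49 19.00
    endloop
  endfacet
  facet normal 0.0000 0.0000 1.0000
    outer loop
      vertex 20.00 10.00 19.00
      vertex 13.09 0.49 19.00
      vertex 18.09 4.12 19.00
    endloop
  endfacet
  facet normal 0.9511 0.3089 0.0000
    outer loop
      vertex 20.00 10.00 0.00
      vertex 18.09 15.88 0.00
      vertex 18.09 15.88 19.00
    endloop
  endfacet
  facet normal 0.9511 0.3089 0.0000
    outer loop
      vertex 20.00 10.00 0.00
      vertex 18.09 15.88 19.00
      vertex 20.00 10.00 19.00
    endloop
  endfacet
  facet normal 0.5875 0.8092 0.0000
    outer loop
      vertex 18.09 15.88 0.00
      vertex 13.09 19.51 0.00
      vertex 13.09 19.51 19.00
    endloop
  endfacet
  facet normal 0.5875 0.8092 0.0000
    outer loop
      vertex 18.09 15.88 0.00
      vertex 13.09 19.51 19.00
      vertex 18.09 15.88 19.00
    endloop
  endfacet
  facet normal 0.0000 1.0000 0.0000
    outer loop
      vertex 13.09 19.51 0.00
      vertex 6.91 19.51 0.00
      vertex 6.91 19.51 19.00
    endloop
  endfacet
  facet normal 0.0000 1.0000 0.0000
    outer loop
      vertex 13.09 19.51 0.00
      vertex 6.91 19.51 19.00
      vertex 13.09 19.51 19.00
    endloop
  endfacet
  facet normal -0.5875 0.8092 0.0000
    outer loop
      vertex 6.91 19.51 0.00
      vertex 1.91 15.88 0.00
      vertex 1.91 15.88 19.00
    endloop
  endfacet
  facet normal -0.5875 0.8092 0.0000
    outer loop
      vertex 6.91 19.51 0.00
      vertex 1.91 15.88 19.00
      vertex 6.91 19.51 19.00
    endloop
  endfacet
  facet normal -0.9511 0.3089 0.0000
    outer loop
      vertex 1.91 15.88 0.00
      vertex 0.00 10.00 0.00
      vertex 0.00 10.00 19.00
    endloop
  endfacet
  facet normal -0.9511 0.3089 0.0000
    outer loop
      vertex 1.91 15.88 0.00
      vertex 0.00 10.00 19.00
      vertex 1.91 15.88 19.00
    endloop
  endfacet
  facet normal -0.9511 -0.3089 0.0000
    outer loop
      vertex 0.00 10.00 0.00
      vertex 1.91 4.12 0.00
      vertex 1.91 4.12 19.00
    endloop
  endfacet
  facet normal -0.9511 -0.3089 0.0000
    outer loop
      vertex 0.00 10.00 0.00
      vertex 1.91 4.12 19.00
      vertex 0.00 10.00 19.00
    endloop
  endfacet
  facet normal -0.5875 -0.8092 0.0000
    outer loop
      vertex 1.91 4.12 0.00
      vertex 6.91 0.49 0.00
      vertex 6.91 0.49 19.00
    endloop
  endfacet
  facet normal -0.5875 -0.8092 0.0000
    outer loop
      vertex 1.91 4.12 0.00
      vertex 6.91 0.49 19.00
      vertex 1.91 4.12 19.00
    endloop
  endfacet
  facet normal 0.0000 -1.0000 0.0000
    outer loop
      vertex 6.91 0.49 0.00
      vertex 13.09 0.49 0.00
      vertex 13.09 0.49 19.00
    endloop
  endfacet
  facet normal 0.0000 -1.0000 0.0000
    outer loop
      vertex 6.91 0.49 0.00
      vertex 13.09 0.49 19.00
      vertex 6.91 0.49 19.00
    endloop
  endfacet
  facet normal 0.5875 -0.8092 0.0000
    outer loop
      vertex 13.09 0.49 0.00
      vertex 18.09 4.12 0.00
      vertex 18.09 4.12 19.00
    endloop
  endfacet
  facet normal 0.5875 -0.8092 0.0000
    outer loop
      vertex 13.09 0.49 0.00
      vertex 18.09 4.12 19.00
      vertex 13.09 0.49 19.00
    endloop
  endfacet
  facet normal 0.9511 -0.3089 0.0000
    outer loop
      vertex 18.09 4.12 0.00
      vertex 20.00 10.00 0.00
      vertex 20.00 10.00 19.00
    endloop
  endfacet
  facet normal 0.9511 -0.3089 0.0000
    outer loop
      vertex 18.09 4.12 0.00
      vertex 20.00 10.00 19.00
      vertex 18.09 4.12 19.00
    endloop
  endfacet
endsolid part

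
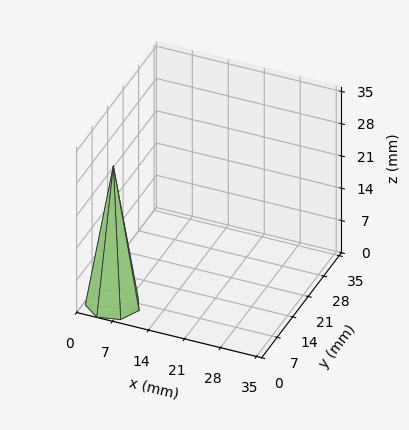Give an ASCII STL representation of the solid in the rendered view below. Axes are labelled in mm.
Reading the render: the shape is a regular 7-sided pyramid, base circumscribed radius ≈ 5 mm, apex at z ≈ 30 mm (dimensions read to the nearest mm from the axis ticks). For the STL, each face is triangulated and given an outward normal.

solid part
  facet normal 0.0000 0.0000 -1.0000
    outer loop
      vertex 3.9 9.9 0.0
      vertex 8.1 8.9 0.0
      vertex 10.0 5.0 0.0
    endloop
  endfacet
  facet normal 0.0000 0.0000 -1.0000
    outer loop
      vertex 0.5 7.2 0.0
      vertex 3.9 9.9 0.0
      vertex 10.0 5.0 0.0
    endloop
  endfacet
  facet normal 0.0000 0.0000 -1.0000
    outer loop
      vertex 0.5 2.8 0.0
      vertex 0.5 7.2 0.0
      vertex 10.0 5.0 0.0
    endloop
  endfacet
  facet normal 0.0000 0.0000 -1.0000
    outer loop
      vertex 3.9 0.1 0.0
      vertex 0.5 2.8 0.0
      vertex 10.0 5.0 0.0
    endloop
  endfacet
  facet normal 0.0000 0.0000 -1.0000
    outer loop
      vertex 8.1 1.1 0.0
      vertex 3.9 0.1 0.0
      vertex 10.0 5.0 0.0
    endloop
  endfacet
  facet normal 0.8891 0.4331 0.1482
    outer loop
      vertex 10.0 5.0 0.0
      vertex 8.1 8.9 0.0
      vertex 5.0 5.0 30.0
    endloop
  endfacet
  facet normal 0.2290 0.9620 0.1487
    outer loop
      vertex 8.1 8.9 0.0
      vertex 3.9 9.9 0.0
      vertex 5.0 5.0 30.0
    endloop
  endfacet
  facet normal -0.6149 0.7744 0.1490
    outer loop
      vertex 3.9 9.9 0.0
      vertex 0.5 7.2 0.0
      vertex 5.0 5.0 30.0
    endloop
  endfacet
  facet normal -0.9889 0.0000 0.1483
    outer loop
      vertex 0.5 7.2 0.0
      vertex 0.5 2.8 0.0
      vertex 5.0 5.0 30.0
    endloop
  endfacet
  facet normal -0.6149 -0.7744 0.1490
    outer loop
      vertex 0.5 2.8 0.0
      vertex 3.9 0.1 0.0
      vertex 5.0 5.0 30.0
    endloop
  endfacet
  facet normal 0.2290 -0.9620 0.1487
    outer loop
      vertex 3.9 0.1 0.0
      vertex 8.1 1.1 0.0
      vertex 5.0 5.0 30.0
    endloop
  endfacet
  facet normal 0.8891 -0.4331 0.1482
    outer loop
      vertex 8.1 1.1 0.0
      vertex 10.0 5.0 0.0
      vertex 5.0 5.0 30.0
    endloop
  endfacet
endsolid part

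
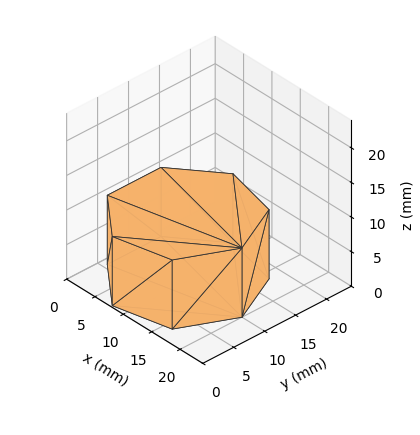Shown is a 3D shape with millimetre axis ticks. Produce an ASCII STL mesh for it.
Reading the render: the shape is a regular 7-sided prism (a cylinder approximated with 7 flat sides), circumscribed radius ≈ 10 mm, height ≈ 10 mm (dimensions read to the nearest mm from the axis ticks). For the STL, each face is triangulated and given an outward normal.

solid part
  facet normal 0.0000 0.0000 -1.0000
    outer loop
      vertex 7.775 19.749 0.000
      vertex 16.235 17.818 0.000
      vertex 20.000 10.000 0.000
    endloop
  endfacet
  facet normal 0.0000 0.0000 -1.0000
    outer loop
      vertex 0.990 14.339 0.000
      vertex 7.775 19.749 0.000
      vertex 20.000 10.000 0.000
    endloop
  endfacet
  facet normal 0.0000 0.0000 -1.0000
    outer loop
      vertex 0.990 5.661 0.000
      vertex 0.990 14.339 0.000
      vertex 20.000 10.000 0.000
    endloop
  endfacet
  facet normal 0.0000 0.0000 -1.0000
    outer loop
      vertex 7.775 0.251 0.000
      vertex 0.990 5.661 0.000
      vertex 20.000 10.000 0.000
    endloop
  endfacet
  facet normal 0.0000 0.0000 -1.0000
    outer loop
      vertex 16.235 2.182 0.000
      vertex 7.775 0.251 0.000
      vertex 20.000 10.000 0.000
    endloop
  endfacet
  facet normal 0.0000 0.0000 1.0000
    outer loop
      vertex 20.000 10.000 10.000
      vertex 16.235 17.818 10.000
      vertex 7.775 19.749 10.000
    endloop
  endfacet
  facet normal 0.0000 0.0000 1.0000
    outer loop
      vertex 20.000 10.000 10.000
      vertex 7.775 19.749 10.000
      vertex 0.990 14.339 10.000
    endloop
  endfacet
  facet normal 0.0000 0.0000 1.0000
    outer loop
      vertex 20.000 10.000 10.000
      vertex 0.990 14.339 10.000
      vertex 0.990 5.661 10.000
    endloop
  endfacet
  facet normal 0.0000 0.0000 1.0000
    outer loop
      vertex 20.000 10.000 10.000
      vertex 0.990 5.661 10.000
      vertex 7.775 0.251 10.000
    endloop
  endfacet
  facet normal 0.0000 0.0000 1.0000
    outer loop
      vertex 20.000 10.000 10.000
      vertex 7.775 0.251 10.000
      vertex 16.235 2.182 10.000
    endloop
  endfacet
  facet normal 0.9010 0.4339 0.0000
    outer loop
      vertex 20.000 10.000 0.000
      vertex 16.235 17.818 0.000
      vertex 16.235 17.818 10.000
    endloop
  endfacet
  facet normal 0.9010 0.4339 0.0000
    outer loop
      vertex 20.000 10.000 0.000
      vertex 16.235 17.818 10.000
      vertex 20.000 10.000 10.000
    endloop
  endfacet
  facet normal 0.2225 0.9749 0.0000
    outer loop
      vertex 16.235 17.818 0.000
      vertex 7.775 19.749 0.000
      vertex 7.775 19.749 10.000
    endloop
  endfacet
  facet normal 0.2225 0.9749 0.0000
    outer loop
      vertex 16.235 17.818 0.000
      vertex 7.775 19.749 10.000
      vertex 16.235 17.818 10.000
    endloop
  endfacet
  facet normal -0.6234 0.7819 0.0000
    outer loop
      vertex 7.775 19.749 0.000
      vertex 0.990 14.339 0.000
      vertex 0.990 14.339 10.000
    endloop
  endfacet
  facet normal -0.6234 0.7819 0.0000
    outer loop
      vertex 7.775 19.749 0.000
      vertex 0.990 14.339 10.000
      vertex 7.775 19.749 10.000
    endloop
  endfacet
  facet normal -1.0000 0.0000 0.0000
    outer loop
      vertex 0.990 14.339 0.000
      vertex 0.990 5.661 0.000
      vertex 0.990 5.661 10.000
    endloop
  endfacet
  facet normal -1.0000 0.0000 0.0000
    outer loop
      vertex 0.990 14.339 0.000
      vertex 0.990 5.661 10.000
      vertex 0.990 14.339 10.000
    endloop
  endfacet
  facet normal -0.6234 -0.7819 0.0000
    outer loop
      vertex 0.990 5.661 0.000
      vertex 7.775 0.251 0.000
      vertex 7.775 0.251 10.000
    endloop
  endfacet
  facet normal -0.6234 -0.7819 0.0000
    outer loop
      vertex 0.990 5.661 0.000
      vertex 7.775 0.251 10.000
      vertex 0.990 5.661 10.000
    endloop
  endfacet
  facet normal 0.2225 -0.9749 0.0000
    outer loop
      vertex 7.775 0.251 0.000
      vertex 16.235 2.182 0.000
      vertex 16.235 2.182 10.000
    endloop
  endfacet
  facet normal 0.2225 -0.9749 0.0000
    outer loop
      vertex 7.775 0.251 0.000
      vertex 16.235 2.182 10.000
      vertex 7.775 0.251 10.000
    endloop
  endfacet
  facet normal 0.9010 -0.4339 0.0000
    outer loop
      vertex 16.235 2.182 0.000
      vertex 20.000 10.000 0.000
      vertex 20.000 10.000 10.000
    endloop
  endfacet
  facet normal 0.9010 -0.4339 0.0000
    outer loop
      vertex 16.235 2.182 0.000
      vertex 20.000 10.000 10.000
      vertex 16.235 2.182 10.000
    endloop
  endfacet
endsolid part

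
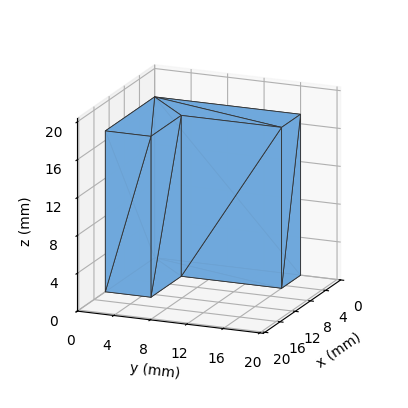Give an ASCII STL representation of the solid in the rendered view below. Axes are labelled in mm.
Reading the render: the shape is an L-shaped prism: outer 13 × 16 mm, arm thicknesses ≈ 5 mm (horizontal) and 5 mm (vertical), extruded 17 mm in z (dimensions read to the nearest mm from the axis ticks). For the STL, each face is triangulated and given an outward normal.

solid part
  facet normal 0.0000 0.0000 -1.0000
    outer loop
      vertex 13.00 5.00 0.00
      vertex 13.00 0.00 0.00
      vertex 0.00 0.00 0.00
    endloop
  endfacet
  facet normal 0.0000 0.0000 -1.0000
    outer loop
      vertex 5.00 5.00 0.00
      vertex 13.00 5.00 0.00
      vertex 0.00 0.00 0.00
    endloop
  endfacet
  facet normal 0.0000 0.0000 -1.0000
    outer loop
      vertex 5.00 16.00 0.00
      vertex 5.00 5.00 0.00
      vertex 0.00 0.00 0.00
    endloop
  endfacet
  facet normal 0.0000 0.0000 -1.0000
    outer loop
      vertex 0.00 16.00 0.00
      vertex 5.00 16.00 0.00
      vertex 0.00 0.00 0.00
    endloop
  endfacet
  facet normal 0.0000 0.0000 1.0000
    outer loop
      vertex 0.00 0.00 17.00
      vertex 13.00 0.00 17.00
      vertex 13.00 5.00 17.00
    endloop
  endfacet
  facet normal 0.0000 0.0000 1.0000
    outer loop
      vertex 0.00 0.00 17.00
      vertex 13.00 5.00 17.00
      vertex 5.00 5.00 17.00
    endloop
  endfacet
  facet normal 0.0000 0.0000 1.0000
    outer loop
      vertex 0.00 0.00 17.00
      vertex 5.00 5.00 17.00
      vertex 5.00 16.00 17.00
    endloop
  endfacet
  facet normal 0.0000 0.0000 1.0000
    outer loop
      vertex 0.00 0.00 17.00
      vertex 5.00 16.00 17.00
      vertex 0.00 16.00 17.00
    endloop
  endfacet
  facet normal 0.0000 -1.0000 0.0000
    outer loop
      vertex 0.00 0.00 0.00
      vertex 13.00 0.00 0.00
      vertex 13.00 0.00 17.00
    endloop
  endfacet
  facet normal 0.0000 -1.0000 0.0000
    outer loop
      vertex 0.00 0.00 0.00
      vertex 13.00 0.00 17.00
      vertex 0.00 0.00 17.00
    endloop
  endfacet
  facet normal 1.0000 0.0000 0.0000
    outer loop
      vertex 13.00 0.00 0.00
      vertex 13.00 5.00 0.00
      vertex 13.00 5.00 17.00
    endloop
  endfacet
  facet normal 1.0000 0.0000 0.0000
    outer loop
      vertex 13.00 0.00 0.00
      vertex 13.00 5.00 17.00
      vertex 13.00 0.00 17.00
    endloop
  endfacet
  facet normal 0.0000 1.0000 0.0000
    outer loop
      vertex 13.00 5.00 0.00
      vertex 5.00 5.00 0.00
      vertex 5.00 5.00 17.00
    endloop
  endfacet
  facet normal 0.0000 1.0000 0.0000
    outer loop
      vertex 13.00 5.00 0.00
      vertex 5.00 5.00 17.00
      vertex 13.00 5.00 17.00
    endloop
  endfacet
  facet normal 1.0000 0.0000 0.0000
    outer loop
      vertex 5.00 5.00 0.00
      vertex 5.00 16.00 0.00
      vertex 5.00 16.00 17.00
    endloop
  endfacet
  facet normal 1.0000 0.0000 0.0000
    outer loop
      vertex 5.00 5.00 0.00
      vertex 5.00 16.00 17.00
      vertex 5.00 5.00 17.00
    endloop
  endfacet
  facet normal 0.0000 1.0000 0.0000
    outer loop
      vertex 5.00 16.00 0.00
      vertex 0.00 16.00 0.00
      vertex 0.00 16.00 17.00
    endloop
  endfacet
  facet normal 0.0000 1.0000 0.0000
    outer loop
      vertex 5.00 16.00 0.00
      vertex 0.00 16.00 17.00
      vertex 5.00 16.00 17.00
    endloop
  endfacet
  facet normal -1.0000 0.0000 0.0000
    outer loop
      vertex 0.00 16.00 0.00
      vertex 0.00 0.00 0.00
      vertex 0.00 0.00 17.00
    endloop
  endfacet
  facet normal -1.0000 0.0000 0.0000
    outer loop
      vertex 0.00 16.00 0.00
      vertex 0.00 0.00 17.00
      vertex 0.00 16.00 17.00
    endloop
  endfacet
endsolid part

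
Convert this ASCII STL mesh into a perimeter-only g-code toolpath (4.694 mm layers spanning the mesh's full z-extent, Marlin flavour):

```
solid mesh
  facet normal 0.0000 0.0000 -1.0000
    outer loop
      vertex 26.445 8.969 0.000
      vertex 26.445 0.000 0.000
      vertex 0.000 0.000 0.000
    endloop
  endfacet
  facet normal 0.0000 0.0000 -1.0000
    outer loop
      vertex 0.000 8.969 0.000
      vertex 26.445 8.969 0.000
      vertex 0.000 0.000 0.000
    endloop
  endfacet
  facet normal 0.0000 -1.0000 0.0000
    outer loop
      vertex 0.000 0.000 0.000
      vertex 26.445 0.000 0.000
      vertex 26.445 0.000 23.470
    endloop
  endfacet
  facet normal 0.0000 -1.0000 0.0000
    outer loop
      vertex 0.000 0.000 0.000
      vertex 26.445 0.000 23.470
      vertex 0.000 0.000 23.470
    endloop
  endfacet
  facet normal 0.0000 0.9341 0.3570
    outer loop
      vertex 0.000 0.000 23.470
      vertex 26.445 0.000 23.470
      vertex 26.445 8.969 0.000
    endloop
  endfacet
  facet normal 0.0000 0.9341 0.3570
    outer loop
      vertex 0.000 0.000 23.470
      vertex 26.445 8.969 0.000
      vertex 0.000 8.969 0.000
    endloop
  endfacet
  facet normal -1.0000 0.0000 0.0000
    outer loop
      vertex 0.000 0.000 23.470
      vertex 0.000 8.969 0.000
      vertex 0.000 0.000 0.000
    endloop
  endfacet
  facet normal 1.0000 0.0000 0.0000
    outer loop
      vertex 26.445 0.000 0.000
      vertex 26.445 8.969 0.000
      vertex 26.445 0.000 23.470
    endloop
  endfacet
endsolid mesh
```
; perimeter-only toolpath
G21 ; units = mm
G90 ; absolute positioning
G28 ; home
; layer 1
G0 Z4.694
G0 X0.000 Y0.000
G1 X26.445 Y0.000
G1 X26.445 Y7.175
G1 X0.000 Y7.175
G1 X0.000 Y0.000
; layer 2
G0 Z9.388
G0 X0.000 Y0.000
G1 X26.445 Y0.000
G1 X26.445 Y5.381
G1 X0.000 Y5.381
G1 X0.000 Y0.000
; layer 3
G0 Z14.082
G0 X0.000 Y0.000
G1 X26.445 Y0.000
G1 X26.445 Y3.588
G1 X0.000 Y3.588
G1 X0.000 Y0.000
; layer 4
G0 Z18.776
G0 X0.000 Y0.000
G1 X26.445 Y0.000
G1 X26.445 Y1.794
G1 X0.000 Y1.794
G1 X0.000 Y0.000
M2 ; end

The solid is a wedge (ramp): 26.4 × 8.97 mm base, rising to 23.5 mm along the y=0 edge and sloping linearly to z=0 at y=8.97. Slicing at Δz = 4.694 mm — 5 equal slices spanning the solid's height, so layer i sits at z = i·h/5 — gives 4 non-empty perimeters. Each is a 4-segment closed polygon; G0 lifts to the layer z and rapids to the start vertex, then G1 traces the edges. The cross-section shrinks linearly with z (the slice at the apex is degenerate and omitted).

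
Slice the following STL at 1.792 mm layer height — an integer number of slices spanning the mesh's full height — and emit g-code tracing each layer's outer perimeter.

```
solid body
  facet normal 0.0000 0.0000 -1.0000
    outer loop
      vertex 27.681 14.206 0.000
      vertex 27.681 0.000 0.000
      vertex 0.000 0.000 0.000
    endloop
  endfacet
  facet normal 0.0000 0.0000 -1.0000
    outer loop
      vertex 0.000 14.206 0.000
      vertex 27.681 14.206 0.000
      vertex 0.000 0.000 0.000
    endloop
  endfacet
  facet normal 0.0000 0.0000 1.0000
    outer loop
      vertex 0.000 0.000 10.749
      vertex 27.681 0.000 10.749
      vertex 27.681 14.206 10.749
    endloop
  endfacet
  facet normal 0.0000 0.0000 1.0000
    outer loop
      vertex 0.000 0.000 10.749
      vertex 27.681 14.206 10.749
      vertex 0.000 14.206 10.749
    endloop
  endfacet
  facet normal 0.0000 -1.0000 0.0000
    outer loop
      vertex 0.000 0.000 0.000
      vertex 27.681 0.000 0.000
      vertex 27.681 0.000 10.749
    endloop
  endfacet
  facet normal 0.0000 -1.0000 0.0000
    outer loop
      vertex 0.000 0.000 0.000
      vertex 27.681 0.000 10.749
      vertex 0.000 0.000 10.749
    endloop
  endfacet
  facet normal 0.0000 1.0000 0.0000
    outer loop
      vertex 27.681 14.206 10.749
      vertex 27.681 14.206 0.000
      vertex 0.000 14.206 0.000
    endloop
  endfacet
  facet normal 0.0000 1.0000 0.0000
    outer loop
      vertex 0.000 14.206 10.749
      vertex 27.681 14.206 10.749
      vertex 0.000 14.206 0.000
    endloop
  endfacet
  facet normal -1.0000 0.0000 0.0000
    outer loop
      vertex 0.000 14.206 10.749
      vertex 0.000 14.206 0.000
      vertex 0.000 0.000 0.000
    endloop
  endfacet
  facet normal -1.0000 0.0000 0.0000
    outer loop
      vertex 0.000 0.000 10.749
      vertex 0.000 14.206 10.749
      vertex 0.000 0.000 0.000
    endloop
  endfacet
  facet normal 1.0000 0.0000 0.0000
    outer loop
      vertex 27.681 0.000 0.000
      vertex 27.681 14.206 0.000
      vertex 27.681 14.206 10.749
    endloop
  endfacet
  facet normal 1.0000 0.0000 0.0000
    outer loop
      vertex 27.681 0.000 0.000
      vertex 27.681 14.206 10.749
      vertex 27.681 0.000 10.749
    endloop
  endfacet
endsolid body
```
; perimeter-only toolpath
G21 ; units = mm
G90 ; absolute positioning
G28 ; home
; layer 1
G0 Z1.792
G0 X0.000 Y0.000
G1 X27.681 Y0.000
G1 X27.681 Y14.206
G1 X0.000 Y14.206
G1 X0.000 Y0.000
; layer 2
G0 Z3.583
G0 X0.000 Y0.000
G1 X27.681 Y0.000
G1 X27.681 Y14.206
G1 X0.000 Y14.206
G1 X0.000 Y0.000
; layer 3
G0 Z5.375
G0 X0.000 Y0.000
G1 X27.681 Y0.000
G1 X27.681 Y14.206
G1 X0.000 Y14.206
G1 X0.000 Y0.000
; layer 4
G0 Z7.166
G0 X0.000 Y0.000
G1 X27.681 Y0.000
G1 X27.681 Y14.206
G1 X0.000 Y14.206
G1 X0.000 Y0.000
; layer 5
G0 Z8.957
G0 X0.000 Y0.000
G1 X27.681 Y0.000
G1 X27.681 Y14.206
G1 X0.000 Y14.206
G1 X0.000 Y0.000
; layer 6
G0 Z10.749
G0 X0.000 Y0.000
G1 X27.681 Y0.000
G1 X27.681 Y14.206
G1 X0.000 Y14.206
G1 X0.000 Y0.000
M2 ; end

The solid is a rectangular box, roughly 27.7 × 14.2 mm footprint and 10.7 mm tall. Slicing at Δz = 1.792 mm — 6 equal slices spanning the solid's height, so layer i sits at z = i·h/6 — gives 6 non-empty perimeters. Each is a 4-segment closed polygon; G0 lifts to the layer z and rapids to the start vertex, then G1 traces the edges.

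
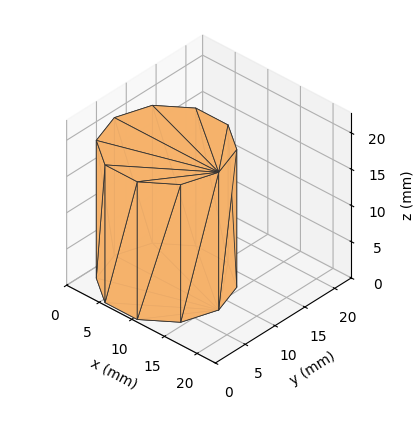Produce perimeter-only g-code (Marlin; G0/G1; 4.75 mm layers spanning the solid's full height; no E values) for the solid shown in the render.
Reading the render: the shape is a regular 10-sided prism (a cylinder approximated with 10 flat sides), circumscribed radius ≈ 8 mm, height ≈ 19 mm (dimensions read to the nearest mm from the axis ticks). For the g-code, the solid's height is divided into equal slices at the stated Δz and each level perimeter traced with G1 moves after a G0 lift.

; perimeter-only toolpath
G21 ; units = mm
G90 ; absolute positioning
G28 ; home
; layer 1
G0 Z4.75
G0 X16.00 Y8.00
G1 X14.47 Y12.70
G1 X10.47 Y15.61
G1 X5.53 Y15.61
G1 X1.53 Y12.70
G1 X0.00 Y8.00
G1 X1.53 Y3.30
G1 X5.53 Y0.39
G1 X10.47 Y0.39
G1 X14.47 Y3.30
G1 X16.00 Y8.00
; layer 2
G0 Z9.50
G0 X16.00 Y8.00
G1 X14.47 Y12.70
G1 X10.47 Y15.61
G1 X5.53 Y15.61
G1 X1.53 Y12.70
G1 X0.00 Y8.00
G1 X1.53 Y3.30
G1 X5.53 Y0.39
G1 X10.47 Y0.39
G1 X14.47 Y3.30
G1 X16.00 Y8.00
; layer 3
G0 Z14.25
G0 X16.00 Y8.00
G1 X14.47 Y12.70
G1 X10.47 Y15.61
G1 X5.53 Y15.61
G1 X1.53 Y12.70
G1 X0.00 Y8.00
G1 X1.53 Y3.30
G1 X5.53 Y0.39
G1 X10.47 Y0.39
G1 X14.47 Y3.30
G1 X16.00 Y8.00
; layer 4
G0 Z19.00
G0 X16.00 Y8.00
G1 X14.47 Y12.70
G1 X10.47 Y15.61
G1 X5.53 Y15.61
G1 X1.53 Y12.70
G1 X0.00 Y8.00
G1 X1.53 Y3.30
G1 X5.53 Y0.39
G1 X10.47 Y0.39
G1 X14.47 Y3.30
G1 X16.00 Y8.00
M2 ; end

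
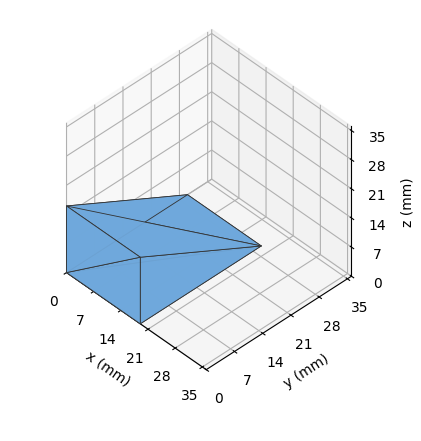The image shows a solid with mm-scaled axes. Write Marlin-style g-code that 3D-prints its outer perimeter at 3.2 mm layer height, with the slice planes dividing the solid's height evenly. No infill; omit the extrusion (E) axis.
Reading the render: the shape is a wedge (ramp): 19 × 30 mm base, rising to 16 mm along the y=0 edge and sloping linearly to z=0 at y=30 (dimensions read to the nearest mm from the axis ticks). For the g-code, the solid's height is divided into equal slices at the stated Δz and each level perimeter traced with G1 moves after a G0 lift.

; perimeter-only toolpath
G21 ; units = mm
G90 ; absolute positioning
G28 ; home
; layer 1
G0 Z3.2
G0 X0.0 Y0.0
G1 X19.0 Y0.0
G1 X19.0 Y24.0
G1 X0.0 Y24.0
G1 X0.0 Y0.0
; layer 2
G0 Z6.4
G0 X0.0 Y0.0
G1 X19.0 Y0.0
G1 X19.0 Y18.0
G1 X0.0 Y18.0
G1 X0.0 Y0.0
; layer 3
G0 Z9.6
G0 X0.0 Y0.0
G1 X19.0 Y0.0
G1 X19.0 Y12.0
G1 X0.0 Y12.0
G1 X0.0 Y0.0
; layer 4
G0 Z12.8
G0 X0.0 Y0.0
G1 X19.0 Y0.0
G1 X19.0 Y6.0
G1 X0.0 Y6.0
G1 X0.0 Y0.0
M2 ; end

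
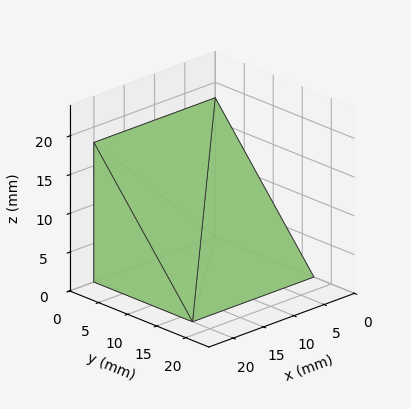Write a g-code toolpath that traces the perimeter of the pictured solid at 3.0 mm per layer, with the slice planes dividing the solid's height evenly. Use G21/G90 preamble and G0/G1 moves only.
Reading the render: the shape is a wedge (ramp): 20 × 17 mm base, rising to 18 mm along the y=0 edge and sloping linearly to z=0 at y=17 (dimensions read to the nearest mm from the axis ticks). For the g-code, the solid's height is divided into equal slices at the stated Δz and each level perimeter traced with G1 moves after a G0 lift.

; perimeter-only toolpath
G21 ; units = mm
G90 ; absolute positioning
G28 ; home
; layer 1
G0 Z3.0
G0 X0.0 Y0.0
G1 X20.0 Y0.0
G1 X20.0 Y14.2
G1 X0.0 Y14.2
G1 X0.0 Y0.0
; layer 2
G0 Z6.0
G0 X0.0 Y0.0
G1 X20.0 Y0.0
G1 X20.0 Y11.3
G1 X0.0 Y11.3
G1 X0.0 Y0.0
; layer 3
G0 Z9.0
G0 X0.0 Y0.0
G1 X20.0 Y0.0
G1 X20.0 Y8.5
G1 X0.0 Y8.5
G1 X0.0 Y0.0
; layer 4
G0 Z12.0
G0 X0.0 Y0.0
G1 X20.0 Y0.0
G1 X20.0 Y5.7
G1 X0.0 Y5.7
G1 X0.0 Y0.0
; layer 5
G0 Z15.0
G0 X0.0 Y0.0
G1 X20.0 Y0.0
G1 X20.0 Y2.8
G1 X0.0 Y2.8
G1 X0.0 Y0.0
M2 ; end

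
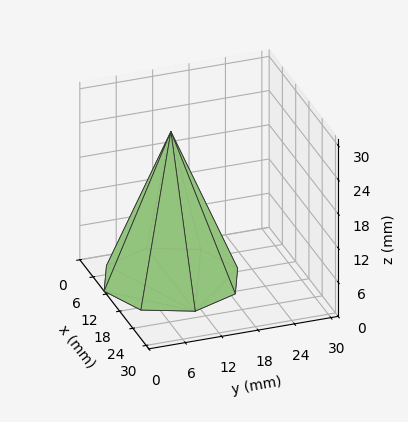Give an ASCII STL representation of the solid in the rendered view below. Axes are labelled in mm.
Reading the render: the shape is a regular 8-sided pyramid, base circumscribed radius ≈ 11 mm, apex at z ≈ 26 mm (dimensions read to the nearest mm from the axis ticks). For the STL, each face is triangulated and given an outward normal.

solid part
  facet normal 0.0000 0.0000 -1.0000
    outer loop
      vertex 11.00 22.00 0.00
      vertex 18.78 18.78 0.00
      vertex 22.00 11.00 0.00
    endloop
  endfacet
  facet normal 0.0000 0.0000 -1.0000
    outer loop
      vertex 3.22 18.78 0.00
      vertex 11.00 22.00 0.00
      vertex 22.00 11.00 0.00
    endloop
  endfacet
  facet normal 0.0000 0.0000 -1.0000
    outer loop
      vertex 0.00 11.00 0.00
      vertex 3.22 18.78 0.00
      vertex 22.00 11.00 0.00
    endloop
  endfacet
  facet normal 0.0000 0.0000 -1.0000
    outer loop
      vertex 3.22 3.22 0.00
      vertex 0.00 11.00 0.00
      vertex 22.00 11.00 0.00
    endloop
  endfacet
  facet normal 0.0000 0.0000 -1.0000
    outer loop
      vertex 11.00 0.00 0.00
      vertex 3.22 3.22 0.00
      vertex 22.00 11.00 0.00
    endloop
  endfacet
  facet normal 0.0000 0.0000 -1.0000
    outer loop
      vertex 18.78 3.22 0.00
      vertex 11.00 0.00 0.00
      vertex 22.00 11.00 0.00
    endloop
  endfacet
  facet normal 0.8606 0.3562 0.3641
    outer loop
      vertex 22.00 11.00 0.00
      vertex 18.78 18.78 0.00
      vertex 11.00 11.00 26.00
    endloop
  endfacet
  facet normal 0.3562 0.8606 0.3641
    outer loop
      vertex 18.78 18.78 0.00
      vertex 11.00 22.00 0.00
      vertex 11.00 11.00 26.00
    endloop
  endfacet
  facet normal -0.3562 0.8606 0.3641
    outer loop
      vertex 11.00 22.00 0.00
      vertex 3.22 18.78 0.00
      vertex 11.00 11.00 26.00
    endloop
  endfacet
  facet normal -0.8606 0.3562 0.3641
    outer loop
      vertex 3.22 18.78 0.00
      vertex 0.00 11.00 0.00
      vertex 11.00 11.00 26.00
    endloop
  endfacet
  facet normal -0.8606 -0.3562 0.3641
    outer loop
      vertex 0.00 11.00 0.00
      vertex 3.22 3.22 0.00
      vertex 11.00 11.00 26.00
    endloop
  endfacet
  facet normal -0.3562 -0.8606 0.3641
    outer loop
      vertex 3.22 3.22 0.00
      vertex 11.00 0.00 0.00
      vertex 11.00 11.00 26.00
    endloop
  endfacet
  facet normal 0.3562 -0.8606 0.3641
    outer loop
      vertex 11.00 0.00 0.00
      vertex 18.78 3.22 0.00
      vertex 11.00 11.00 26.00
    endloop
  endfacet
  facet normal 0.8606 -0.3562 0.3641
    outer loop
      vertex 18.78 3.22 0.00
      vertex 22.00 11.00 0.00
      vertex 11.00 11.00 26.00
    endloop
  endfacet
endsolid part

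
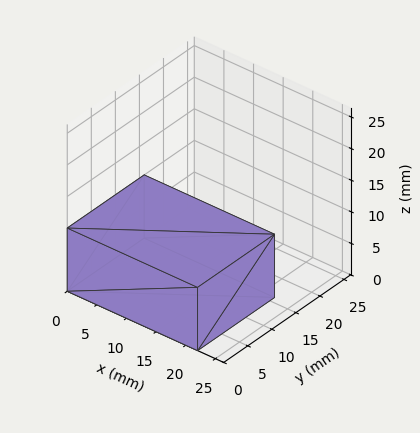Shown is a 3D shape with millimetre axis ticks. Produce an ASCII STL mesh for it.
Reading the render: the shape is a rectangular box, roughly 22 × 16 mm footprint and 10 mm tall (dimensions read to the nearest mm from the axis ticks). For the STL, each face is triangulated and given an outward normal.

solid part
  facet normal 0.0000 0.0000 -1.0000
    outer loop
      vertex 22.0 16.0 0.0
      vertex 22.0 0.0 0.0
      vertex 0.0 0.0 0.0
    endloop
  endfacet
  facet normal 0.0000 0.0000 -1.0000
    outer loop
      vertex 0.0 16.0 0.0
      vertex 22.0 16.0 0.0
      vertex 0.0 0.0 0.0
    endloop
  endfacet
  facet normal 0.0000 0.0000 1.0000
    outer loop
      vertex 0.0 0.0 10.0
      vertex 22.0 0.0 10.0
      vertex 22.0 16.0 10.0
    endloop
  endfacet
  facet normal 0.0000 0.0000 1.0000
    outer loop
      vertex 0.0 0.0 10.0
      vertex 22.0 16.0 10.0
      vertex 0.0 16.0 10.0
    endloop
  endfacet
  facet normal 0.0000 -1.0000 0.0000
    outer loop
      vertex 0.0 0.0 0.0
      vertex 22.0 0.0 0.0
      vertex 22.0 0.0 10.0
    endloop
  endfacet
  facet normal 0.0000 -1.0000 0.0000
    outer loop
      vertex 0.0 0.0 0.0
      vertex 22.0 0.0 10.0
      vertex 0.0 0.0 10.0
    endloop
  endfacet
  facet normal 0.0000 1.0000 0.0000
    outer loop
      vertex 22.0 16.0 10.0
      vertex 22.0 16.0 0.0
      vertex 0.0 16.0 0.0
    endloop
  endfacet
  facet normal 0.0000 1.0000 0.0000
    outer loop
      vertex 0.0 16.0 10.0
      vertex 22.0 16.0 10.0
      vertex 0.0 16.0 0.0
    endloop
  endfacet
  facet normal -1.0000 0.0000 0.0000
    outer loop
      vertex 0.0 16.0 10.0
      vertex 0.0 16.0 0.0
      vertex 0.0 0.0 0.0
    endloop
  endfacet
  facet normal -1.0000 0.0000 0.0000
    outer loop
      vertex 0.0 0.0 10.0
      vertex 0.0 16.0 10.0
      vertex 0.0 0.0 0.0
    endloop
  endfacet
  facet normal 1.0000 0.0000 0.0000
    outer loop
      vertex 22.0 0.0 0.0
      vertex 22.0 16.0 0.0
      vertex 22.0 16.0 10.0
    endloop
  endfacet
  facet normal 1.0000 0.0000 0.0000
    outer loop
      vertex 22.0 0.0 0.0
      vertex 22.0 16.0 10.0
      vertex 22.0 0.0 10.0
    endloop
  endfacet
endsolid part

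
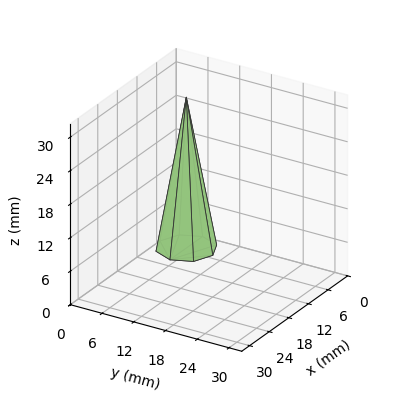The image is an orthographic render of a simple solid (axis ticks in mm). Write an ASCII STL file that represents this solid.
Reading the render: the shape is a regular 8-sided pyramid, base circumscribed radius ≈ 5 mm, apex at z ≈ 27 mm (dimensions read to the nearest mm from the axis ticks). For the STL, each face is triangulated and given an outward normal.

solid part
  facet normal 0.0000 0.0000 -1.0000
    outer loop
      vertex 5.00 10.00 0.00
      vertex 8.54 8.54 0.00
      vertex 10.00 5.00 0.00
    endloop
  endfacet
  facet normal 0.0000 0.0000 -1.0000
    outer loop
      vertex 1.46 8.54 0.00
      vertex 5.00 10.00 0.00
      vertex 10.00 5.00 0.00
    endloop
  endfacet
  facet normal 0.0000 0.0000 -1.0000
    outer loop
      vertex 0.00 5.00 0.00
      vertex 1.46 8.54 0.00
      vertex 10.00 5.00 0.00
    endloop
  endfacet
  facet normal 0.0000 0.0000 -1.0000
    outer loop
      vertex 1.46 1.46 0.00
      vertex 0.00 5.00 0.00
      vertex 10.00 5.00 0.00
    endloop
  endfacet
  facet normal 0.0000 0.0000 -1.0000
    outer loop
      vertex 5.00 0.00 0.00
      vertex 1.46 1.46 0.00
      vertex 10.00 5.00 0.00
    endloop
  endfacet
  facet normal 0.0000 0.0000 -1.0000
    outer loop
      vertex 8.54 1.46 0.00
      vertex 5.00 0.00 0.00
      vertex 10.00 5.00 0.00
    endloop
  endfacet
  facet normal 0.9112 0.3758 0.1687
    outer loop
      vertex 10.00 5.00 0.00
      vertex 8.54 8.54 0.00
      vertex 5.00 5.00 27.00
    endloop
  endfacet
  facet normal 0.3758 0.9112 0.1687
    outer loop
      vertex 8.54 8.54 0.00
      vertex 5.00 10.00 0.00
      vertex 5.00 5.00 27.00
    endloop
  endfacet
  facet normal -0.3758 0.9112 0.1687
    outer loop
      vertex 5.00 10.00 0.00
      vertex 1.46 8.54 0.00
      vertex 5.00 5.00 27.00
    endloop
  endfacet
  facet normal -0.9112 0.3758 0.1687
    outer loop
      vertex 1.46 8.54 0.00
      vertex 0.00 5.00 0.00
      vertex 5.00 5.00 27.00
    endloop
  endfacet
  facet normal -0.9112 -0.3758 0.1687
    outer loop
      vertex 0.00 5.00 0.00
      vertex 1.46 1.46 0.00
      vertex 5.00 5.00 27.00
    endloop
  endfacet
  facet normal -0.3758 -0.9112 0.1687
    outer loop
      vertex 1.46 1.46 0.00
      vertex 5.00 0.00 0.00
      vertex 5.00 5.00 27.00
    endloop
  endfacet
  facet normal 0.3758 -0.9112 0.1687
    outer loop
      vertex 5.00 0.00 0.00
      vertex 8.54 1.46 0.00
      vertex 5.00 5.00 27.00
    endloop
  endfacet
  facet normal 0.9112 -0.3758 0.1687
    outer loop
      vertex 8.54 1.46 0.00
      vertex 10.00 5.00 0.00
      vertex 5.00 5.00 27.00
    endloop
  endfacet
endsolid part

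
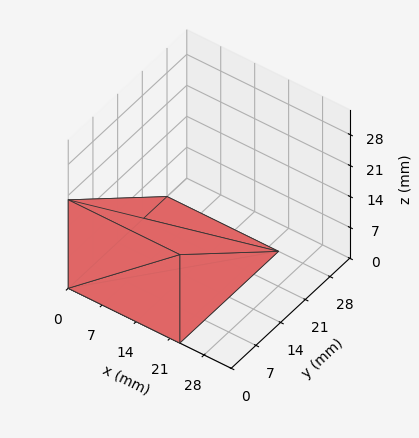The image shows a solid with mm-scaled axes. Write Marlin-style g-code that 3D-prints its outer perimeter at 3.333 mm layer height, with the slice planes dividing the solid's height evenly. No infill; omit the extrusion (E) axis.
Reading the render: the shape is a wedge (ramp): 23 × 28 mm base, rising to 20 mm along the y=0 edge and sloping linearly to z=0 at y=28 (dimensions read to the nearest mm from the axis ticks). For the g-code, the solid's height is divided into equal slices at the stated Δz and each level perimeter traced with G1 moves after a G0 lift.

; perimeter-only toolpath
G21 ; units = mm
G90 ; absolute positioning
G28 ; home
; layer 1
G0 Z3.333
G0 X0.000 Y0.000
G1 X23.000 Y0.000
G1 X23.000 Y23.333
G1 X0.000 Y23.333
G1 X0.000 Y0.000
; layer 2
G0 Z6.667
G0 X0.000 Y0.000
G1 X23.000 Y0.000
G1 X23.000 Y18.667
G1 X0.000 Y18.667
G1 X0.000 Y0.000
; layer 3
G0 Z10.000
G0 X0.000 Y0.000
G1 X23.000 Y0.000
G1 X23.000 Y14.000
G1 X0.000 Y14.000
G1 X0.000 Y0.000
; layer 4
G0 Z13.333
G0 X0.000 Y0.000
G1 X23.000 Y0.000
G1 X23.000 Y9.333
G1 X0.000 Y9.333
G1 X0.000 Y0.000
; layer 5
G0 Z16.667
G0 X0.000 Y0.000
G1 X23.000 Y0.000
G1 X23.000 Y4.667
G1 X0.000 Y4.667
G1 X0.000 Y0.000
M2 ; end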